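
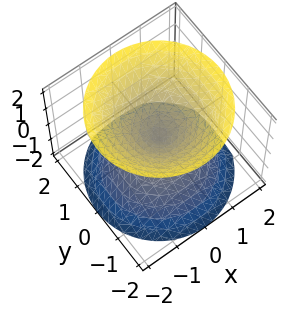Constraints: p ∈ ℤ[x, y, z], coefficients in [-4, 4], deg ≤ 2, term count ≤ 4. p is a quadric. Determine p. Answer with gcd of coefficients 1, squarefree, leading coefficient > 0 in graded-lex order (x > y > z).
x^2 + y^2 - z^2

First, I count 2 distinct pieces.
Next, degree: a double cone through the origin; a quadric, so deg p = 2.
Then, symmetries: it's symmetric under z → −z, forcing even powers of z; the z-axis is an axis of rotation, so x and y enter only as x² + y².
Then, from the visible intercepts: one x-axis crossing is at x = 0; it meets the y-axis at y = 0 (among the integer gridlines).
Finally, fitting integer coefficients to these (and the overall shape) gives p.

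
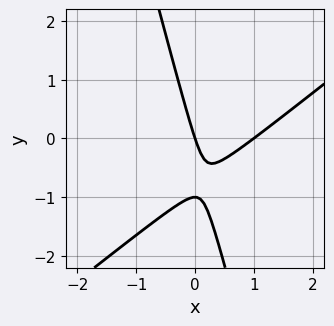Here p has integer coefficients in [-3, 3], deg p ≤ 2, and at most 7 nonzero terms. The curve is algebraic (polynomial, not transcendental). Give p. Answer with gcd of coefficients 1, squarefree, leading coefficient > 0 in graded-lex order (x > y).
3*x^2 - 3*x*y - y^2 - 3*x - y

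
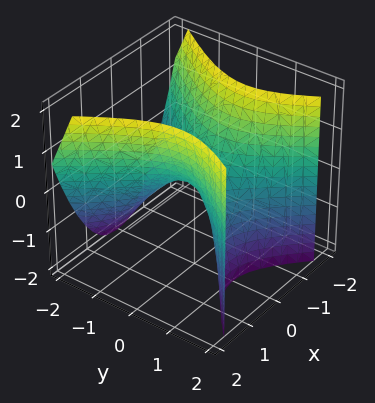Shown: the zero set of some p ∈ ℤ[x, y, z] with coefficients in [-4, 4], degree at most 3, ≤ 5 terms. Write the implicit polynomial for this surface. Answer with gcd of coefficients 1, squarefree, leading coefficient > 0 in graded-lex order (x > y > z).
3*x^2 - 2*y^2 + y*z - 2*z

(a) The degree is 2 — a generic line meets the surface in up to 2 points.
(b) From the visible intercepts: one x-axis crossing is at x = 0; it meets the z-axis at z = 0 (among the integer gridlines); it meets the y-axis at y = 0 (among the integer gridlines).
(c) These observations pin down the coefficients.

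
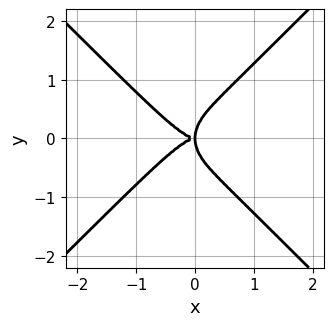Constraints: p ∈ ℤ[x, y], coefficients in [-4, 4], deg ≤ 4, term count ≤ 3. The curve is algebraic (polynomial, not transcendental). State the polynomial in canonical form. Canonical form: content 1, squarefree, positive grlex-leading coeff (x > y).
Degree: a generic line meets the curve in up to 4 points, so deg p = 4.
Symmetries: it's symmetric under y → −y, forcing even powers of y.
Against the integer gridlines: it meets the x-axis at x = 0 (among the integer gridlines); it crosses the y-axis at the gridline y = 0.
Fitting integer coefficients to these (and the overall shape) gives p.

x^4 - y^4 + x*y^2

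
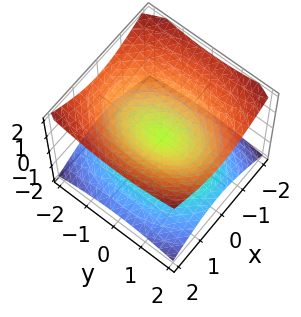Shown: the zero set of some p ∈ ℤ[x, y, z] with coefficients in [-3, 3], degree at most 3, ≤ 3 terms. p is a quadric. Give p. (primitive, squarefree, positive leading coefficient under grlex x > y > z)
2*x^2 + y^2 - 3*z^2

deg p = 2. A double cone through the origin; a quadric.
Symmetries: mirror symmetry y ↦ −y ⇒ only even powers of y; it's symmetric under z → −z, forcing even powers of z; mirror symmetry x ↦ −x ⇒ only even powers of x.
From the axis intercepts and sections: it meets the y-axis at y = 0 (among the integer gridlines); one x-axis crossing is at x = 0.
Matching integer coefficients to the picture gives p.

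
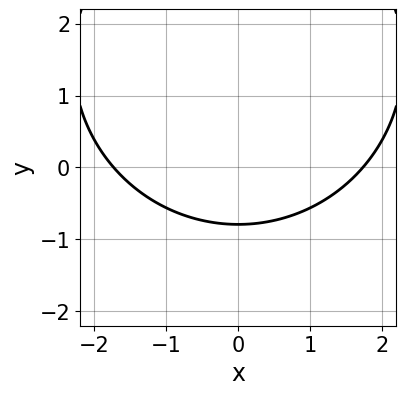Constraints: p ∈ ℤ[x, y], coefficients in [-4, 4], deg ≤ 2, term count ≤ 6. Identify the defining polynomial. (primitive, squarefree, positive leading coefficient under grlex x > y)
x^2 + y^2 - 3*y - 3

(a) The degree is 2 — a generic line meets the curve in up to 2 points.
(b) Symmetries: mirror symmetry x ↦ −x ⇒ only even powers of x.
(c) Solving for integer coefficients yields p as stated.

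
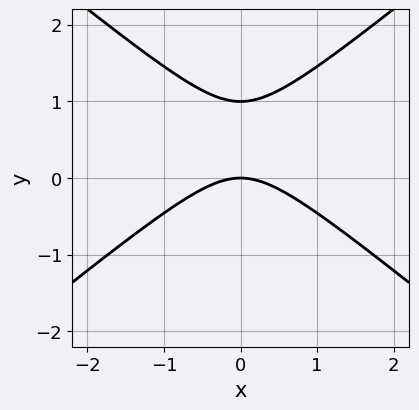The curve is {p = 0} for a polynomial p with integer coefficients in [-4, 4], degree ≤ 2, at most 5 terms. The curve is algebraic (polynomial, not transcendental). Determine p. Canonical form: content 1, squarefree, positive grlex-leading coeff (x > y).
2*x^2 - 3*y^2 + 3*y

1. deg p = 2. The shape is more complex than any degree-1 curve.
2. Symmetries: the x ↦ −x reflection is a symmetry, so x appears only in even powers.
3. From the visible intercepts: one x-axis crossing is at x = 0; the y-axis gridline crossings are at y ∈ {0, 1}.
4. Fitting integer coefficients to these (and the overall shape) gives p.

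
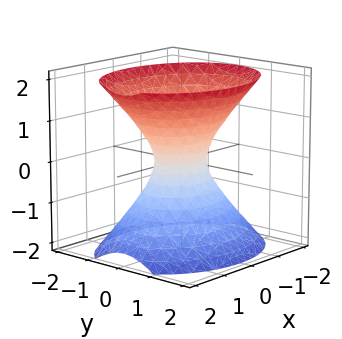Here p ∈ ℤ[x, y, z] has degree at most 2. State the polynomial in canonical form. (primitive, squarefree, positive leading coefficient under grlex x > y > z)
1. The degree is 2 — an hourglass — one-sheet hyperboloid; a quadric.
2. Symmetries: the z ↦ −z reflection is a symmetry, so z appears only in even powers; it's symmetric under x → −x, forcing even powers of x; it's symmetric under y → −y, forcing even powers of y.
3. Reading off the gridlines: the surface avoids every integer z-axis point in the box.
4. Together with the visible shape, these determine p as stated.

2*x^2 + 3*y^2 - 2*z^2 - 1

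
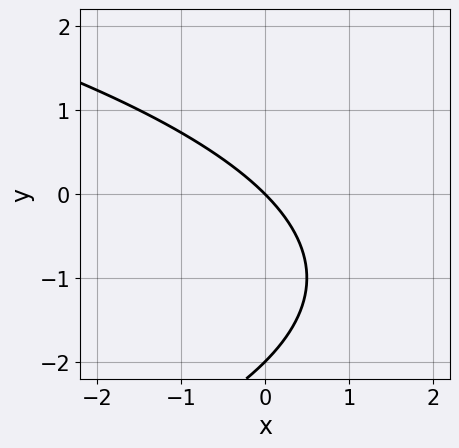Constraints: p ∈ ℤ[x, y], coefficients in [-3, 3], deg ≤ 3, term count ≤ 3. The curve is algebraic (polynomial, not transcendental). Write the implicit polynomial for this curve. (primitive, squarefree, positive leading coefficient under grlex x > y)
deg p = 2. The shape is more complex than any degree-1 curve.
Against the integer gridlines: among the integer gridlines, it crosses the y-axis at y ∈ {-2, 0}; one x-axis crossing is at x = 0.
Together with the visible shape, these determine p as stated.

y^2 + 2*x + 2*y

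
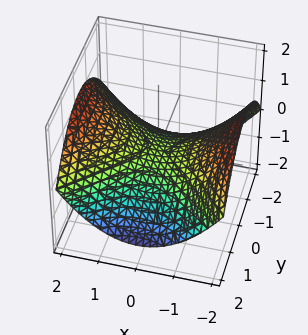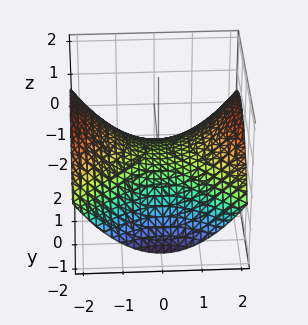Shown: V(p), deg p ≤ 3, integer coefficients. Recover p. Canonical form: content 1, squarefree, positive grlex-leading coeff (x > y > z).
First, deg p = 2.
Next, symmetries: the x ↦ −x reflection is a symmetry, so x appears only in even powers; the y ↦ −y reflection is a symmetry, so y appears only in even powers.
Next, from the axis intercepts and sections: it crosses the y-axis at the gridline y = 0; it meets the x-axis at x = 0 (among the integer gridlines); it meets the z-axis at z = 0 (among the integer gridlines).
Finally, these observations pin down the coefficients.

x^2 - y^2 - 3*z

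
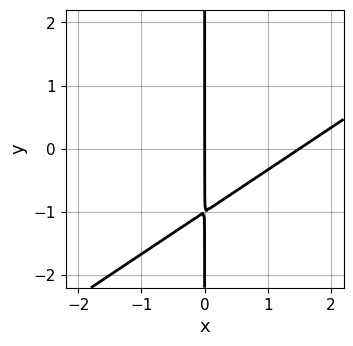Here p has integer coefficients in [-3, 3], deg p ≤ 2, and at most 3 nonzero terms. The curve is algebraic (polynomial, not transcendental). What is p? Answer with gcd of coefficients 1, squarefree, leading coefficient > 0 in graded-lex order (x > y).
2*x^2 - 3*x*y - 3*x

First, the degree is 2 — no degree-1 curve has this shape.
Then, observable constraints: it meets the x-axis at x = 0 (among the integer gridlines); the visible y-axis segment lies entirely on the curve.
Finally, matching integer coefficients to the picture gives p.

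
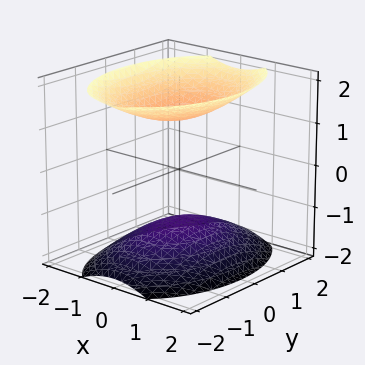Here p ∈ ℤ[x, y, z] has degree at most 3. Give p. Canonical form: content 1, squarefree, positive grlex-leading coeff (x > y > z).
1. The picture has 2 separate pieces. They look like related sheets of one shape, so recover p as a whole.
2. Degree: two separate bowl-shaped sheets opening away from each other; a quadric, so deg p = 2.
3. Symmetries: mirror symmetry y ↦ −y ⇒ only even powers of y; the x ↦ −x reflection is a symmetry, so x appears only in even powers; the z ↦ −z reflection is a symmetry, so z appears only in even powers.
4. Observable constraints: the surface avoids every integer x-axis point in the box; the surface avoids every integer y-axis point in the box.
5. Assembling these constraints gives the stated polynomial.

2*x^2 + y^2 - 2*z^2 + 3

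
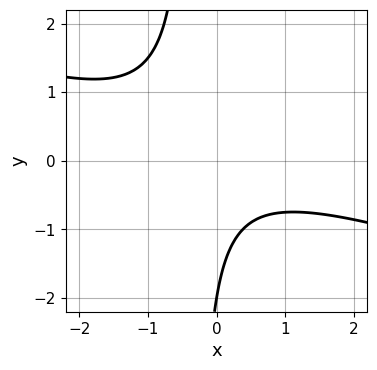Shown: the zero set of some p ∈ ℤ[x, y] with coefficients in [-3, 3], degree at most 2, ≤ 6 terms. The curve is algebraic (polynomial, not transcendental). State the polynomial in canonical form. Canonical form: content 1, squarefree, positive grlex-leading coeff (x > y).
1. Degree: the shape is more complex than any degree-1 curve, so deg p = 2.
2. Reading off the gridlines: it crosses the y-axis at the gridline y = -2; no x-intercept at any integer in the box.
3. Fitting integer coefficients to these (and the overall shape) gives p.

x^2 + 3*x*y + y + 2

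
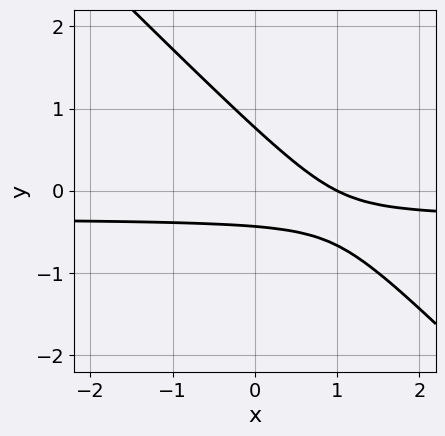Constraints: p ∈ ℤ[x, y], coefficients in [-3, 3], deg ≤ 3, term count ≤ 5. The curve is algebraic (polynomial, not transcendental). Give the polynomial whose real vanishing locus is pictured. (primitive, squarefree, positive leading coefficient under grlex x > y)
3*x*y + 3*y^2 + x - y - 1

1. deg p = 2.
2. Checking where it meets the axes: it crosses the x-axis at the gridline x = 1.
3. These observations pin down the coefficients.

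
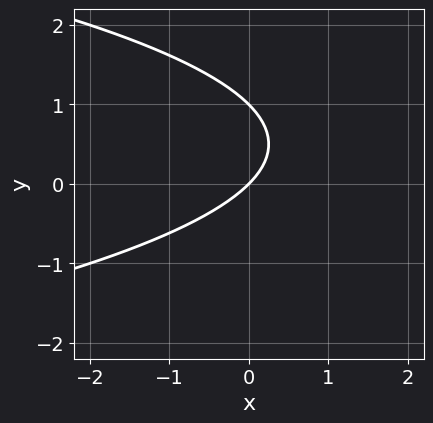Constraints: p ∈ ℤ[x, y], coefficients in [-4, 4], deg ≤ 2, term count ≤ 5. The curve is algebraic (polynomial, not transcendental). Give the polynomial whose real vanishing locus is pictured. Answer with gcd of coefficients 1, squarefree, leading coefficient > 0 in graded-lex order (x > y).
y^2 + x - y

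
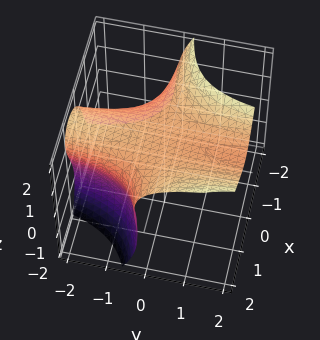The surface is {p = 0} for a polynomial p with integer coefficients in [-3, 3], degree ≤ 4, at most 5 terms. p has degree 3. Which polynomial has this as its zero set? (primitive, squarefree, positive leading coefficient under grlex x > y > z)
deg p = 3.
Reading off the gridlines: no x-intercept at any integer in the box; the surface avoids every integer y-axis point in the box.
The integer polynomial consistent with all of this is the stated p.

3*x^2*y - 2*x*y*z - z^3 + 3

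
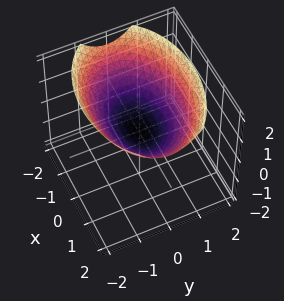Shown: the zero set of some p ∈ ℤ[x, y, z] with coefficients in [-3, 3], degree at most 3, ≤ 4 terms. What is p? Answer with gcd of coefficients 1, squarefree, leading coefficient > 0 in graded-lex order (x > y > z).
1. Degree: a single bowl opening along one axis; a quadric, so deg p = 2.
2. Symmetries: mirror symmetry x ↦ −x ⇒ only even powers of x; mirror symmetry y ↦ −y ⇒ only even powers of y.
3. Against the integer gridlines: one y-axis crossing is at y = 0; one z-axis crossing is at z = 0; it meets the x-axis at x = 0 (among the integer gridlines).
4. Matching integer coefficients to the picture gives p.

x^2 + 2*y^2 - 3*z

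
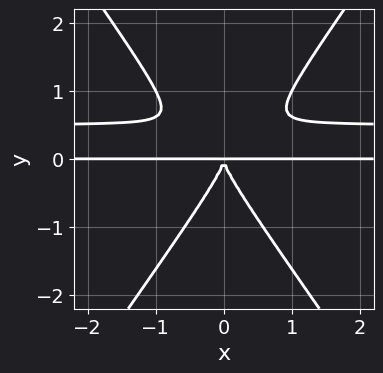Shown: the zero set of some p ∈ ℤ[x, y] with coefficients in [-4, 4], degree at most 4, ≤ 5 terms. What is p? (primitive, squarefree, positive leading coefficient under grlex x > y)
(a) The degree is 4 — a generic line meets the curve in up to 4 points.
(b) Symmetries: the x ↦ −x reflection is a symmetry, so x appears only in even powers.
(c) Against the integer gridlines: the visible x-axis segment lies entirely on the curve.
(d) The integer polynomial consistent with all of this is the stated p.

2*x^2*y^2 - y^4 - x^2*y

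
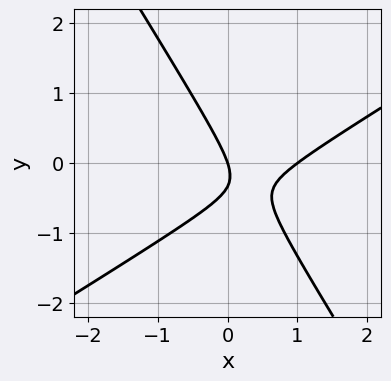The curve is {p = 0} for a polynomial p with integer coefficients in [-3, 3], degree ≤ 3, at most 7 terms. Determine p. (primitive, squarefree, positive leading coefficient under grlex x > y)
(a) Degree: a generic line meets the curve in up to 2 points, so deg p = 2.
(b) Reading off the gridlines: it meets the y-axis at y = 0 (among the integer gridlines); the x-axis gridline crossings are at x ∈ {0, 1}.
(c) Matching integer coefficients to the picture gives p.

3*x^2 - 3*x*y - 3*y^2 - 3*x - y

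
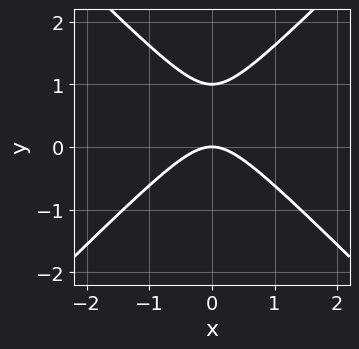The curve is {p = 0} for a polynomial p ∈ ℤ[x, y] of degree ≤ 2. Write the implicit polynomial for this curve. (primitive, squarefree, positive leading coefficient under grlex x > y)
Degree: a generic line meets the curve in up to 2 points, so deg p = 2.
Symmetries: it's symmetric under x → −x, forcing even powers of x.
Reading off the gridlines: the y-axis gridline crossings are at y ∈ {0, 1}; it meets the x-axis at x = 0 (among the integer gridlines).
Together with the visible shape, these determine p as stated.

x^2 - y^2 + y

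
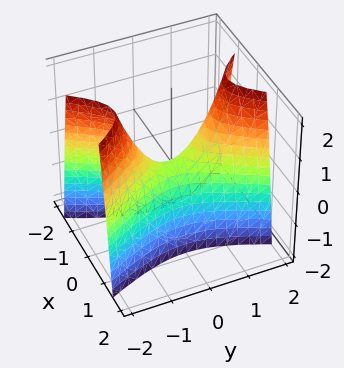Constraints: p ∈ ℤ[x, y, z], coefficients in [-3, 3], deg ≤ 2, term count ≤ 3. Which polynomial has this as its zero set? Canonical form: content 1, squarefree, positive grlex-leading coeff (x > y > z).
Degree: a hyperbolic paraboloid; a quadric, so deg p = 2.
Symmetries: it's symmetric under y → −y, forcing even powers of y; it's symmetric under x → −x, forcing even powers of x.
Checking where it meets the axes: it crosses the y-axis at the gridline y = 0; it meets the x-axis at x = 0 (among the integer gridlines).
Solving for integer coefficients yields p as stated.

3*x^2 - y^2 + z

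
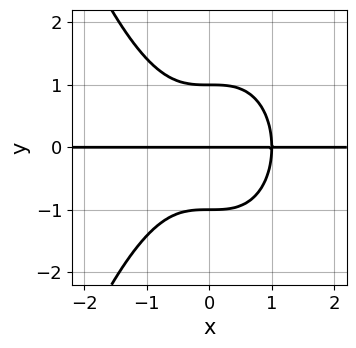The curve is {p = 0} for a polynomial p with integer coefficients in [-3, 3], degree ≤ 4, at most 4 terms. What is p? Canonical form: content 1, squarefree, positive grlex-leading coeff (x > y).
x^3*y + y^3 - y

First, deg p = 4. No degree-3 curve has this shape.
Next, against the integer gridlines: the visible x-axis segment lies entirely on the curve; among the integer gridlines, it crosses the y-axis at y ∈ {-1, 0, 1}.
Finally, assembling these constraints gives the stated polynomial.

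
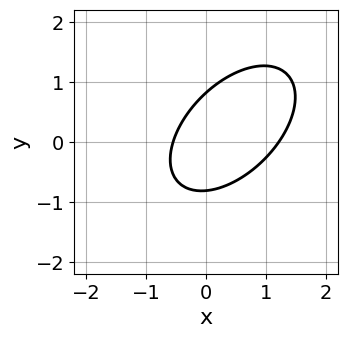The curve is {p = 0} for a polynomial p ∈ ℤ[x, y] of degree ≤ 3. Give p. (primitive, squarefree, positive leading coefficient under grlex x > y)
3*x^2 - 3*x*y + 3*y^2 - 2*x - 2

1. deg p = 2. The shape is more complex than any degree-1 curve.
2. Putting this together gives p.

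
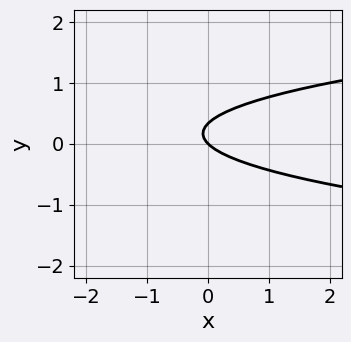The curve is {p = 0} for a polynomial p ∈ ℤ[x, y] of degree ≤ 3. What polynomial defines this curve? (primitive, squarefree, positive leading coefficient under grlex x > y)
3*y^2 - x - y

(a) deg p = 2. No degree-1 curve has this shape.
(b) Checking where it meets the axes: it crosses the x-axis at the gridline x = 0; it meets the y-axis at y = 0 (among the integer gridlines).
(c) Solving for integer coefficients yields p as stated.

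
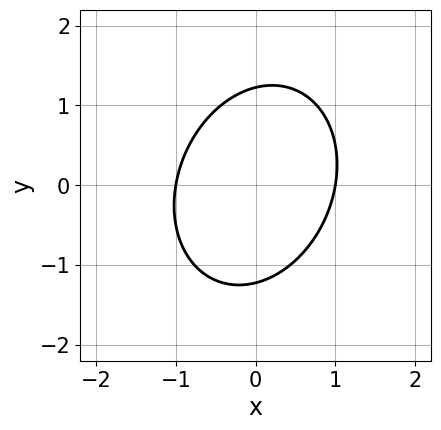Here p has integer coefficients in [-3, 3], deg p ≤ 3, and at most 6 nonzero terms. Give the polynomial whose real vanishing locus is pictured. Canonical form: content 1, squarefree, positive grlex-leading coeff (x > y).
First, the degree is 2 — no degree-1 curve has this shape.
Then, from the axis intercepts and sections: the x-axis gridline crossings are at x ∈ {-1, 1}.
Finally, these observations pin down the coefficients.

3*x^2 - x*y + 2*y^2 - 3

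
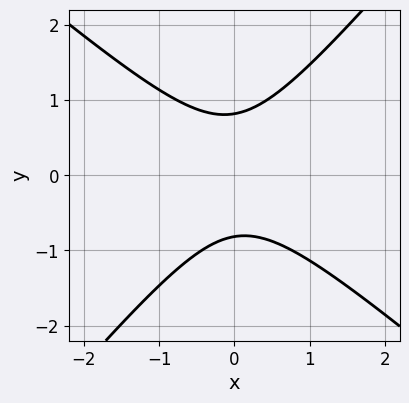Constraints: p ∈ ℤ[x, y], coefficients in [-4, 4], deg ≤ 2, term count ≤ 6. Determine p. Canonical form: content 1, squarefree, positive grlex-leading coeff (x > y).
First, deg p = 2.
Next, reading off the gridlines: no x-intercept at any integer in the box.
Finally, solving for integer coefficients yields p as stated.

3*x^2 + x*y - 3*y^2 + 2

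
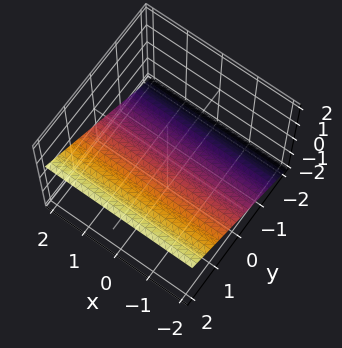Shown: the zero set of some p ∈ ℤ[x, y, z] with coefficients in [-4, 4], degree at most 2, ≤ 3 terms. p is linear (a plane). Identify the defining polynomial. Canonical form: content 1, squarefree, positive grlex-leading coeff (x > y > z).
1. Degree: every cross-section is a straight line — this is a plane, so deg p = 1.
2. From the visible intercepts: it misses every integer gridline on the x-axis; it meets the y-axis at y = 1 (among the integer gridlines).
3. Solving for integer coefficients yields p as stated.

2*y - 3*z - 2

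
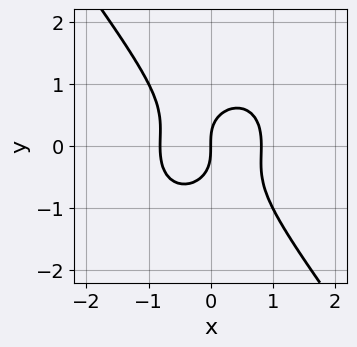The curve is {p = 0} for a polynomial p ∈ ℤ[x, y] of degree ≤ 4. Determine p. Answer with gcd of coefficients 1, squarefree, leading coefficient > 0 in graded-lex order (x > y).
1. Degree: a generic line meets the curve in up to 3 points, so deg p = 3.
2. Observable constraints: it crosses the y-axis at the gridline y = 0; it meets the x-axis at x = 0 (among the integer gridlines).
3. Solving for integer coefficients yields p as stated.

3*x^3 + x*y^2 + 2*y^3 - 2*x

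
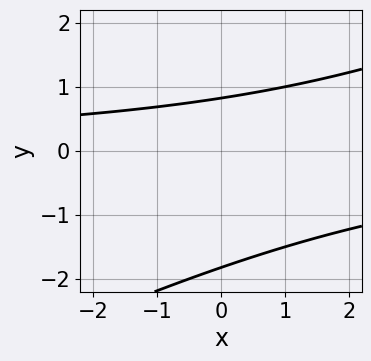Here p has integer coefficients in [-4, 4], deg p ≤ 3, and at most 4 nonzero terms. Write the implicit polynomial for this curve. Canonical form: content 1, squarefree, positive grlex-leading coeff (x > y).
1. The degree is 2 — a generic line meets the curve in up to 2 points.
2. Reading off the gridlines: the curve avoids every integer x-axis point in the box.
3. These observations pin down the coefficients.

x*y - 2*y^2 - 2*y + 3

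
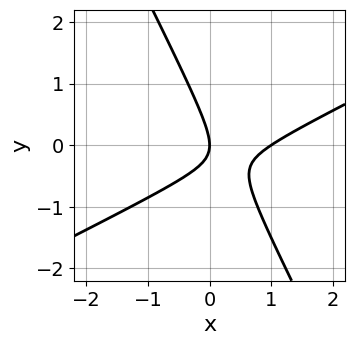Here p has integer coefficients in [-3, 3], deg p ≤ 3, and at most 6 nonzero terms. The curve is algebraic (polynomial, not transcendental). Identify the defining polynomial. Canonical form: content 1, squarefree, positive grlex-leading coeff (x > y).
1. Degree: a generic line meets the curve in up to 2 points, so deg p = 2.
2. Observable constraints: one y-axis crossing is at y = 0; the x-axis gridline crossings are at x ∈ {0, 1}.
3. Assembling these constraints gives the stated polynomial.

2*x^2 - 3*x*y - 2*y^2 - 2*x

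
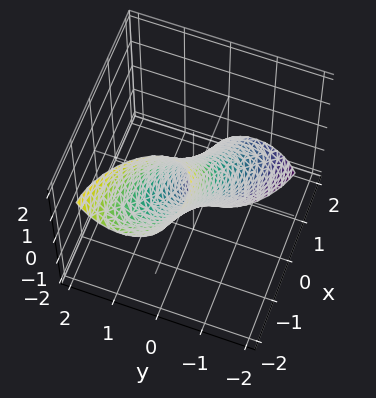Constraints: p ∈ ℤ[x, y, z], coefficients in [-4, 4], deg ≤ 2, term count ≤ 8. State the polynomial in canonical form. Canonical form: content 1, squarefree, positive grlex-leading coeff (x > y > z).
1. deg p = 2.
2. From the axis intercepts and sections: the z-axis gridline crossings are at z ∈ {-1, 1}.
3. Fitting integer coefficients to these (and the overall shape) gives p.

2*x^2 + 2*x*y + 3*x*z + 3*y^2 + z^2 - 1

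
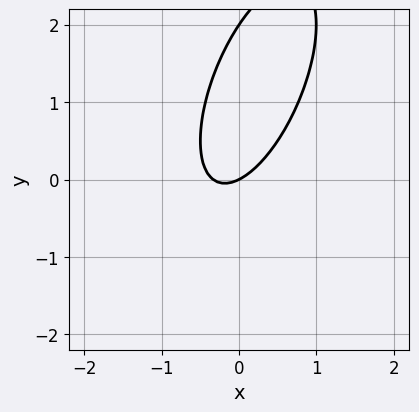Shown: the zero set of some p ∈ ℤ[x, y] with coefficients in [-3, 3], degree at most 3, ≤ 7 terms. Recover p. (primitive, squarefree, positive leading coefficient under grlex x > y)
1. The degree is 2 — a generic line meets the curve in up to 2 points.
2. From the axis intercepts and sections: among the integer gridlines, it crosses the y-axis at y ∈ {0, 2}; one x-axis crossing is at x = 0.
3. Assembling these constraints gives the stated polynomial.

3*x^2 - 2*x*y + y^2 + x - 2*y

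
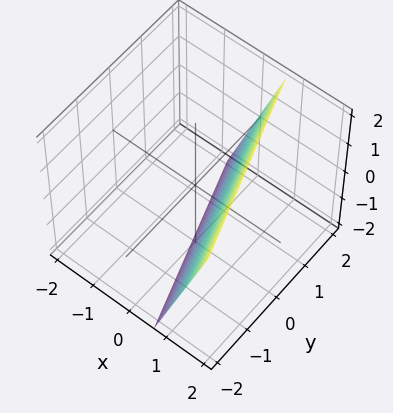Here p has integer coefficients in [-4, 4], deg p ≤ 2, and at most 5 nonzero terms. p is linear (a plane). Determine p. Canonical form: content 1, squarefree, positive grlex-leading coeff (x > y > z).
The degree is 1 — every cross-section is a straight line — this is a plane.
Against the integer gridlines: it meets the y-axis at y = 2 (among the integer gridlines); it meets the z-axis at z = -2 (among the integer gridlines).
Fitting integer coefficients to these (and the overall shape) gives p.

3*x + y - z - 2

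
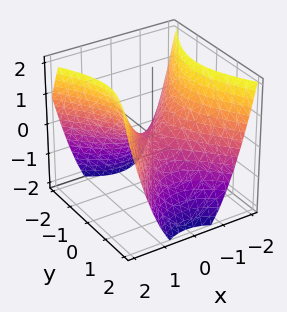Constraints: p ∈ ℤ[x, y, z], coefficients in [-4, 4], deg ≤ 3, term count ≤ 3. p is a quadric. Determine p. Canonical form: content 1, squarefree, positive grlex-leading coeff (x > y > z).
1. Degree: a saddle surface; a quadric, so deg p = 2.
2. Symmetries: the y ↦ −y reflection is a symmetry, so y appears only in even powers; mirror symmetry x ↦ −x ⇒ only even powers of x.
3. From the axis intercepts and sections: it crosses the y-axis at the gridline y = 0; it meets the x-axis at x = 0 (among the integer gridlines).
4. Matching integer coefficients to the picture gives p.

3*x^2 - 2*y^2 - 3*z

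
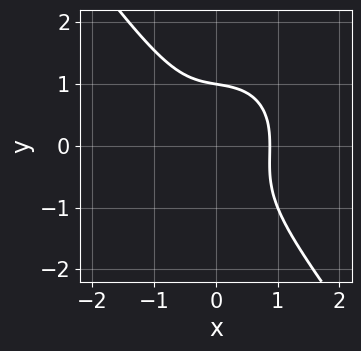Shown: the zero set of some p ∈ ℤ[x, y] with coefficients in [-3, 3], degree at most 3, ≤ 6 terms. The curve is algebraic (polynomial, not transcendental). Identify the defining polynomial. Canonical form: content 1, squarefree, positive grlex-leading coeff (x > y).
3*x^3 + x*y^2 + 2*y^3 - 2

(a) The degree is 3 — no degree-2 curve has this shape.
(b) Reading off the gridlines: it crosses the y-axis at the gridline y = 1.
(c) The integer polynomial consistent with all of this is the stated p.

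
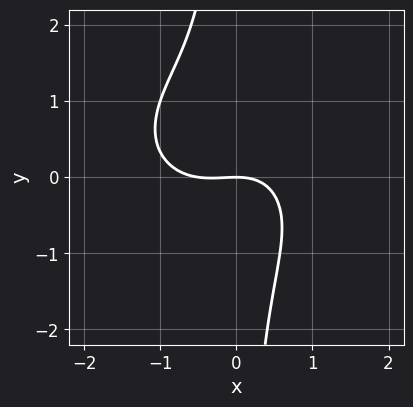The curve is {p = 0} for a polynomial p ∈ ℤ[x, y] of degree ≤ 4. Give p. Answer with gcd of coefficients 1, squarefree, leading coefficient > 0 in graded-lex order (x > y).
(a) The degree is 3 — the shape is more complex than any degree-2 curve.
(b) From the axis intercepts and sections: it meets the y-axis at y = 0 (among the integer gridlines); one x-axis crossing is at x = 0.
(c) These observations pin down the coefficients.

2*x^3 + 3*x*y^2 + x^2 - x*y + 3*y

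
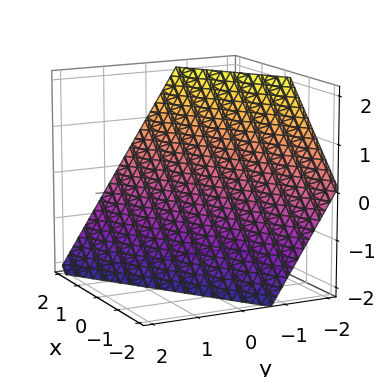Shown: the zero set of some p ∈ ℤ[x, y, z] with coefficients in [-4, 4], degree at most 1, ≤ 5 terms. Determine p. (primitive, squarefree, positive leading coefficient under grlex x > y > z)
2*x - 3*y - 2*z - 2

(a) deg p = 1. Every cross-section is a straight line — this is a plane.
(b) From the visible intercepts: it crosses the z-axis at the gridline z = -1; one x-axis crossing is at x = 1.
(c) Assembling these constraints gives the stated polynomial.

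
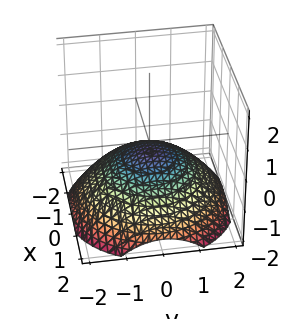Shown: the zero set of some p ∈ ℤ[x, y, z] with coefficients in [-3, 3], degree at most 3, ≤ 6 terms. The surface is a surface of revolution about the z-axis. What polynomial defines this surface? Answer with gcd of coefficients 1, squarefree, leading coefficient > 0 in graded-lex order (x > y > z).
First, degree: the shape is more complex than any degree-1 surface, so deg p = 2.
Next, by symmetry, the surface is invariant under rotation about z: p = q(x² + y², z).
Then, checking where it meets the axes: the surface avoids every integer y-axis point in the box; a circular section at z = -1 has radius between 1 and 2.
Finally, solving for integer coefficients yields p as stated.

x^2 + y^2 + 3*z + 1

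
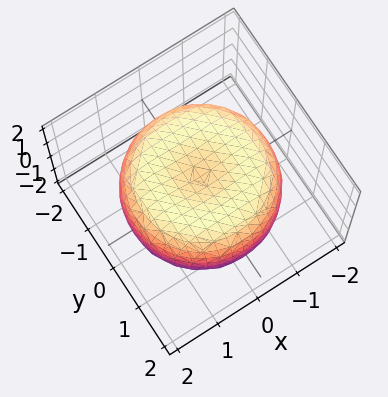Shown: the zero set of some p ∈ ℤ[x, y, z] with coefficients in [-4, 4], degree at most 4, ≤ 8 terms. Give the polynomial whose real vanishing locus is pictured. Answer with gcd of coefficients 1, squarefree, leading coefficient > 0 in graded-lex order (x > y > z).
x^4 + 2*x^2*y^2 + y^4 - 2*x^2 - 2*y^2 + 2*z^2 - 2

(a) Degree: the shape is more complex than any degree-3 surface, so deg p = 4.
(b) Symmetry: the surface is invariant under rotation about z: p = q(x² + y², z).
(c) Checking where it meets the axes: the z-axis gridline crossings are at z ∈ {-1, 1}; a circular section at z = 0 has radius between 1 and 2.
(d) Fitting integer coefficients to these (and the overall shape) gives p.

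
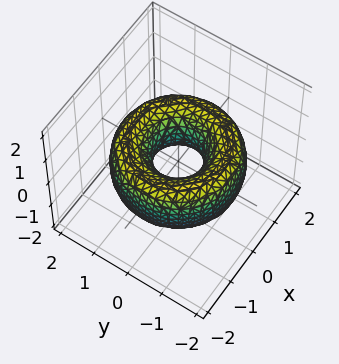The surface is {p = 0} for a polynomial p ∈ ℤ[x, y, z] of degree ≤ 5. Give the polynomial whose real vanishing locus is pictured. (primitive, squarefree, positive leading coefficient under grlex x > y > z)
x^4 + 2*x^2*y^2 + y^4 - 3*x^2 - 3*y^2 + 2*z^2 + 1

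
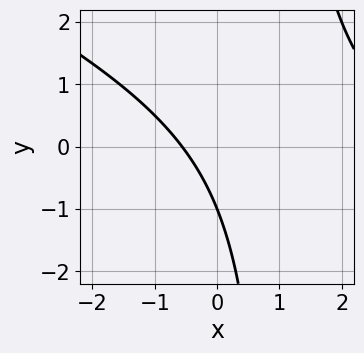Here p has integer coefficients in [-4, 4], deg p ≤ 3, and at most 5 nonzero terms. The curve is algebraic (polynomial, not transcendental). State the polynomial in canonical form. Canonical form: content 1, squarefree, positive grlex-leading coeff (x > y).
x^2 + 2*x*y - 3*x - 2*y - 2

(a) deg p = 2. No degree-1 curve has this shape.
(b) Observable constraints: it meets the y-axis at y = -1 (among the integer gridlines).
(c) The integer polynomial consistent with all of this is the stated p.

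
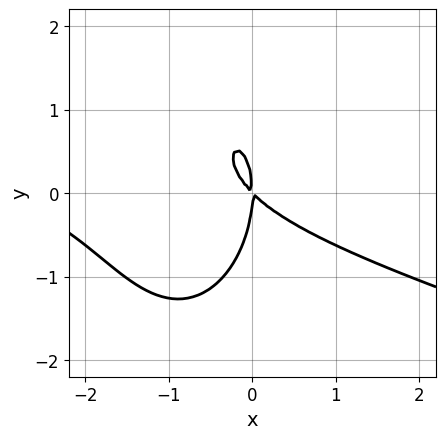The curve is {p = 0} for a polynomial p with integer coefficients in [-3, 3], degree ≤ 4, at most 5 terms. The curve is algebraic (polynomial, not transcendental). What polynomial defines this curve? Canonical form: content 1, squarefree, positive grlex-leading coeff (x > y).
First, degree: the shape is more complex than any degree-2 curve, so deg p = 3.
Next, observable constraints: one x-axis crossing is at x = 0; it crosses the y-axis at the gridline y = 0.
Finally, these observations pin down the coefficients.

x^3 + 3*x^2*y + y^3 + 3*x^2 + 3*x*y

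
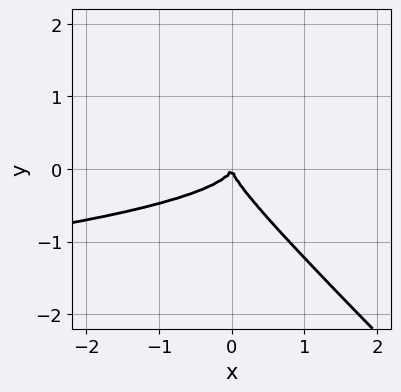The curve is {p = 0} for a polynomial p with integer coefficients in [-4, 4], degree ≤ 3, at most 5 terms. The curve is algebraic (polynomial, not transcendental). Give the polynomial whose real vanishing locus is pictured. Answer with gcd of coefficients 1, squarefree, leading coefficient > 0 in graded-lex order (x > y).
deg p = 3. A generic line meets the curve in up to 3 points.
Observable constraints: it meets the x-axis at x = 0 (among the integer gridlines); one y-axis crossing is at y = 0.
Putting this together gives p.

3*x*y^2 + 3*y^3 + x^2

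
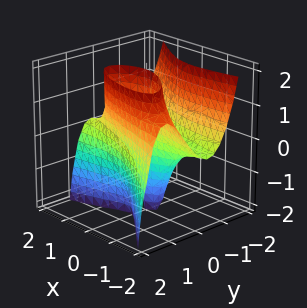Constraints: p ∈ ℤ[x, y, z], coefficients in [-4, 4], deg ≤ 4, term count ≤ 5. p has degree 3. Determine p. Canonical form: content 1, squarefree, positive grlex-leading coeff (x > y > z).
x^2*z + 2*x*y^2 + 3*y^3 - y*z - 3*y

First, deg p = 3. A generic line meets the surface in up to 3 points.
Next, reading off the gridlines: every point of the x-axis in the box is on the surface; the visible z-axis segment lies entirely on the surface.
Finally, solving for integer coefficients yields p as stated. Check: (0, 1, 0) on the y-axis lies on the surface, and p(0, 1, 0) = 0. ✓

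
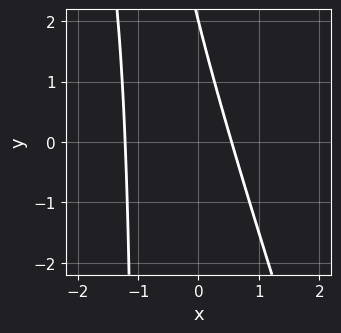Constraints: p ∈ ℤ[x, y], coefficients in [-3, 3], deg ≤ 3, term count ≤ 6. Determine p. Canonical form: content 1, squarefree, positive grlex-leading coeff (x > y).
First, deg p = 2.
Then, reading off the gridlines: one y-axis crossing is at y = 2.
Finally, the integer polynomial consistent with all of this is the stated p.

3*x^2 + x*y + 2*x + y - 2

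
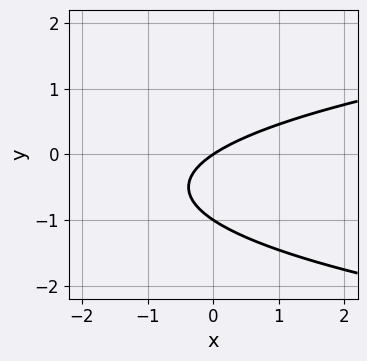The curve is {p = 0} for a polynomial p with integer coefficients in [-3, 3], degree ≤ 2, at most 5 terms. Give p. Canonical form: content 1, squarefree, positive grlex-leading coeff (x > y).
3*y^2 - 2*x + 3*y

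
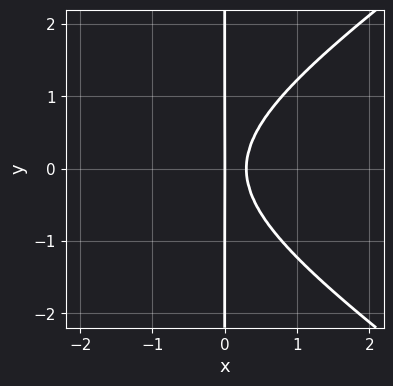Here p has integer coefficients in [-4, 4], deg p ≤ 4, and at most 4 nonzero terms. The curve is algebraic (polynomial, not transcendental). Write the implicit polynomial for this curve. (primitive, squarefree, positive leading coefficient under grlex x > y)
x^3 - 2*x*y^2 + 3*x^2 - x

1. The degree is 3 — a generic line meets the curve in up to 3 points.
2. Symmetries: it's symmetric under y → −y, forcing even powers of y.
3. Checking where it meets the axes: it crosses the x-axis at the gridline x = 0; every point of the y-axis in the box is on the curve.
4. Putting this together gives p.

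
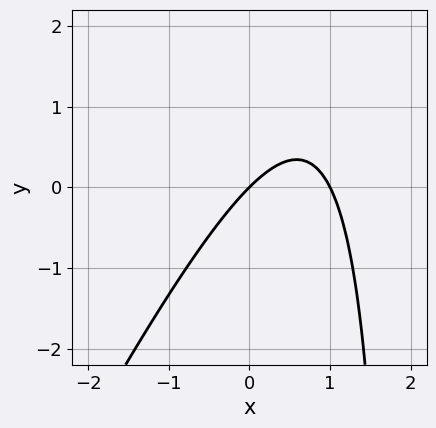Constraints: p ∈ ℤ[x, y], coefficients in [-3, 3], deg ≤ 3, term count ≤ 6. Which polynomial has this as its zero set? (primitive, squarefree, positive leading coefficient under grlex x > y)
Degree: the shape is more complex than any degree-1 curve, so deg p = 2.
From the axis intercepts and sections: the x-axis gridline crossings are at x ∈ {0, 1}; it crosses the y-axis at the gridline y = 0.
Assembling these constraints gives the stated polynomial.

2*x^2 - x*y - 2*x + 2*y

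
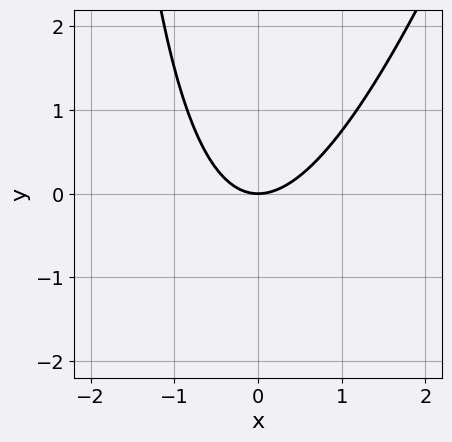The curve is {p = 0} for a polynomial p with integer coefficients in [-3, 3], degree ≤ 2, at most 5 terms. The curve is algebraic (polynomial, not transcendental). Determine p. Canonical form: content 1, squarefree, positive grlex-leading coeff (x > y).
1. Degree: the shape is more complex than any degree-1 curve, so deg p = 2.
2. From the axis intercepts and sections: one y-axis crossing is at y = 0; it crosses the x-axis at the gridline x = 0.
3. Solving for integer coefficients yields p as stated.

3*x^2 - x*y - 3*y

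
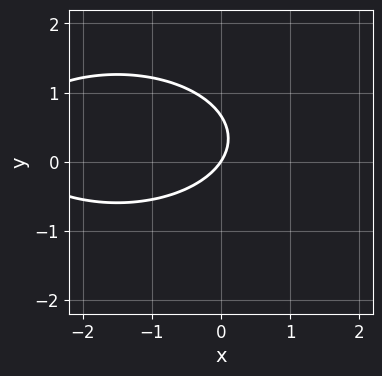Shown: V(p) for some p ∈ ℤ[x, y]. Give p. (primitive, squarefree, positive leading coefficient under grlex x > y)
x^2 + 3*y^2 + 3*x - 2*y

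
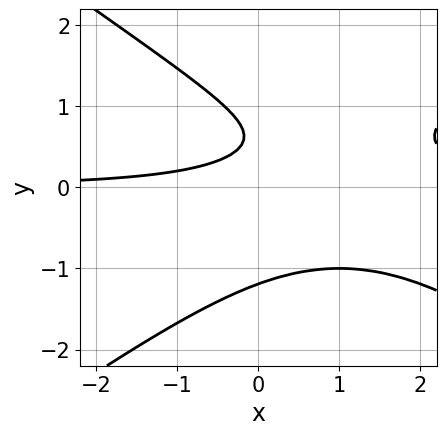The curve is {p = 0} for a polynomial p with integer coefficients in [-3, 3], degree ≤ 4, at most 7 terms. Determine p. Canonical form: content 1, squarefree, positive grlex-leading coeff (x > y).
x^2*y - 2*y^3 - 2*x*y + 2*y - 1

First, the degree is 3 — a generic line meets the curve in up to 3 points.
Then, checking where it meets the axes: no x-intercept at any integer in the box.
Finally, together with the visible shape, these determine p as stated.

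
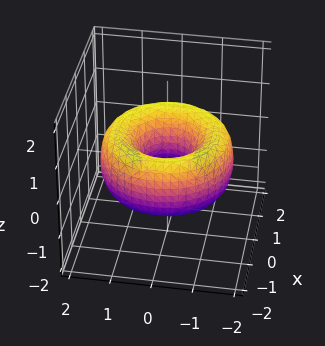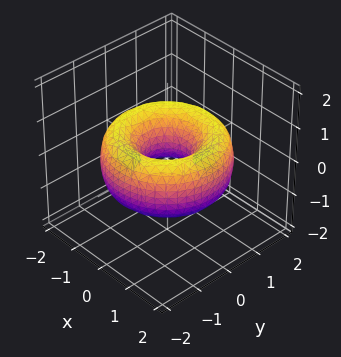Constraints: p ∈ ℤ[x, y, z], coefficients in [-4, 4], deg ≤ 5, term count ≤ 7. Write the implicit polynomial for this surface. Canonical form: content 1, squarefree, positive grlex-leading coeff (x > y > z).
First, degree: a generic line meets the surface in up to 4 points, so deg p = 4.
Next, symmetries: the surface is invariant under rotation about z: p = q(x² + y², z).
Then, from the visible intercepts: no z-intercept at any integer in the box; a circular section at z = 0 has radius between 0 and 1.
Finally, solving for integer coefficients yields p as stated.

x^4 + 2*x^2*y^2 + y^4 - 3*x^2 - 3*y^2 + 2*z^2 + 1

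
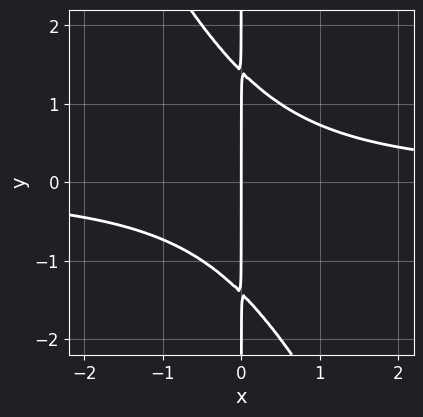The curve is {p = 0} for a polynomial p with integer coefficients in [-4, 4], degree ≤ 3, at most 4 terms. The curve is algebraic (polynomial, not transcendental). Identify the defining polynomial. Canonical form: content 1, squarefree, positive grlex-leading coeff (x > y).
First, degree: the shape is more complex than any degree-2 curve, so deg p = 3.
Then, from the visible intercepts: it meets the x-axis at x = 0 (among the integer gridlines); the visible y-axis segment lies entirely on the curve.
Finally, putting this together gives p.

2*x^2*y + x*y^2 - 2*x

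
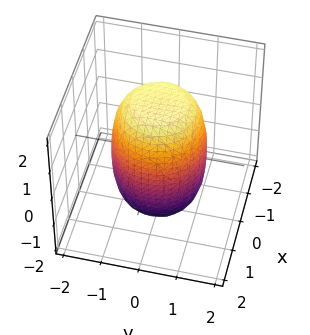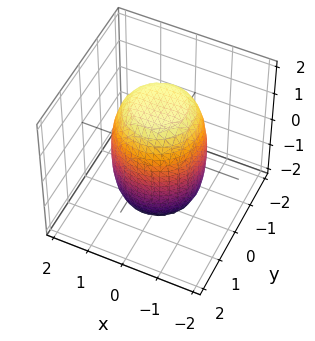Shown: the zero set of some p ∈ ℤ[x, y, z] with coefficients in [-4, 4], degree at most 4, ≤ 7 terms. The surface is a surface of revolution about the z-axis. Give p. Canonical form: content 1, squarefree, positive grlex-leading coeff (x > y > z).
2*x^4 + 4*x^2*y^2 + 2*y^4 - x^2 - y^2 + z^2 - 3

(a) The degree is 4 — no degree-3 surface has this shape.
(b) Symmetry: the z-axis is an axis of rotation, so x and y enter only as x² + y².
(c) Checking where it meets the axes: a circular section at z = 1 has radius between 1 and 2.
(d) Fitting integer coefficients to these (and the overall shape) gives p.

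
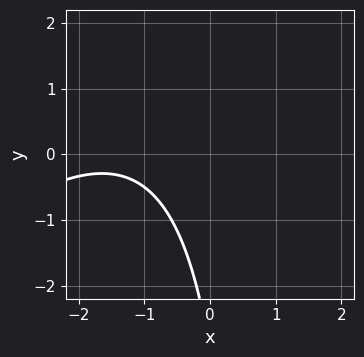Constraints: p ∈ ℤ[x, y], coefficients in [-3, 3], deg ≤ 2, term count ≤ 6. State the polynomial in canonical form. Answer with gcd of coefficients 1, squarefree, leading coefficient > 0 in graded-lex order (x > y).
1. Degree: the shape is more complex than any degree-1 curve, so deg p = 2.
2. Against the integer gridlines: it misses every integer gridline on the x-axis; no y-intercept at any integer in the box.
3. Matching integer coefficients to the picture gives p.

x^2 - x*y + 3*x + y + 3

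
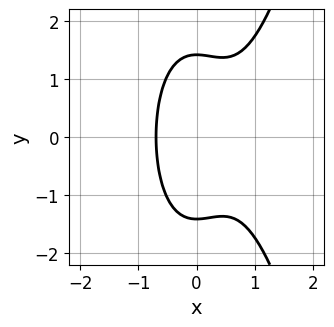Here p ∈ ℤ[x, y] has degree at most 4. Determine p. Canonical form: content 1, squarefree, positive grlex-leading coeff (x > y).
3*x^3 - 2*x^2 - y^2 + 2

Degree: a generic line meets the curve in up to 3 points, so deg p = 3.
Symmetries: the y ↦ −y reflection is a symmetry, so y appears only in even powers.
Putting this together gives p.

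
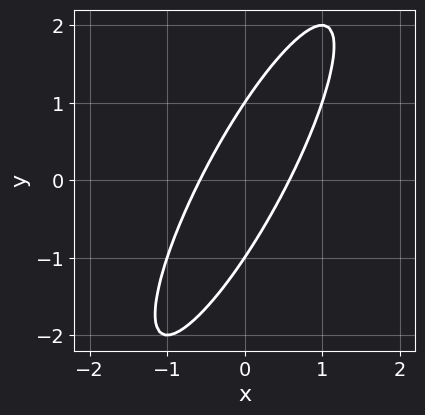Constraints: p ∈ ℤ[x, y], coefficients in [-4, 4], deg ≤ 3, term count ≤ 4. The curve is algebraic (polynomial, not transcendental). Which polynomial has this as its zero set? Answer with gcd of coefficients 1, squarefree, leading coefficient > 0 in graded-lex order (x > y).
3*x^2 - 3*x*y + y^2 - 1

deg p = 2.
From the axis intercepts and sections: among the integer gridlines, it crosses the y-axis at y ∈ {-1, 1}.
Solving for integer coefficients yields p as stated.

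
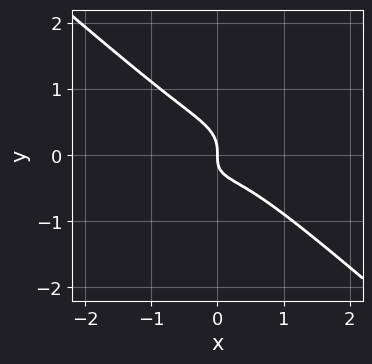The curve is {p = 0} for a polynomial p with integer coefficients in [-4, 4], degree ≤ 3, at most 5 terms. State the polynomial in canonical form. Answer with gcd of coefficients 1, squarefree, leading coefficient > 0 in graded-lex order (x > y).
2*x^3 + 3*y^3 + x*y + x

First, the degree is 3 — no degree-2 curve has this shape.
Next, checking where it meets the axes: it crosses the y-axis at the gridline y = 0; it crosses the x-axis at the gridline x = 0.
Finally, these observations pin down the coefficients.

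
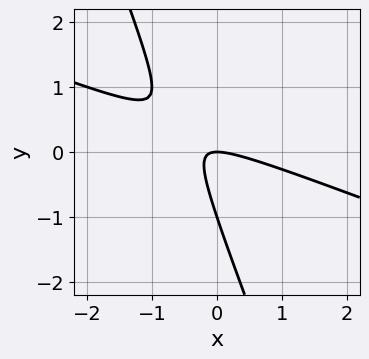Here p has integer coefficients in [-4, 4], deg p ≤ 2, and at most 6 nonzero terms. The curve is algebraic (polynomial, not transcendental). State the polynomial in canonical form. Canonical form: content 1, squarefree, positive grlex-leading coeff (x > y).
x^2 + 3*x*y + y^2 + y

1. The degree is 2 — a generic line meets the curve in up to 2 points.
2. From the axis intercepts and sections: one x-axis crossing is at x = 0; among the integer gridlines, it crosses the y-axis at y ∈ {-1, 0}.
3. Together with the visible shape, these determine p as stated.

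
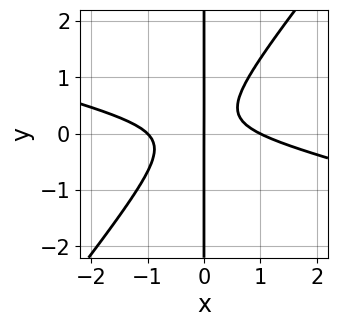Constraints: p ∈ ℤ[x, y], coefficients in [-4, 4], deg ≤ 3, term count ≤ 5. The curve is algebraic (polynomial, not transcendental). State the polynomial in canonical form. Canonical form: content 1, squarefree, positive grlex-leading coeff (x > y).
1. Degree: the shape is more complex than any degree-2 curve, so deg p = 3.
2. From the visible intercepts: every point of the y-axis in the box is on the curve; the x-axis gridline crossings are at x ∈ {-1, 0, 1}.
3. Together with the visible shape, these determine p as stated.

x^3 + 3*x^2*y - 3*x*y^2 + x*y - x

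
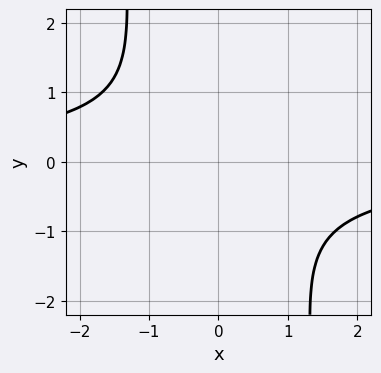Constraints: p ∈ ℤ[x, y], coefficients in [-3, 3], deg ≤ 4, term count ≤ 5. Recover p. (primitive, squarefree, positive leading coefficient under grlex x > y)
2*x^3*y + 3*x^2 + y^2

First, degree: no degree-3 curve has this shape, so deg p = 4.
Finally, the integer polynomial consistent with all of this is the stated p.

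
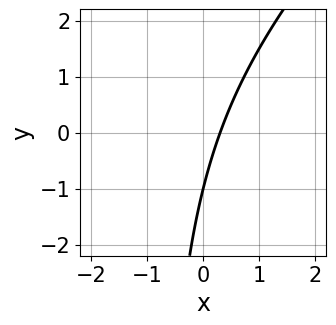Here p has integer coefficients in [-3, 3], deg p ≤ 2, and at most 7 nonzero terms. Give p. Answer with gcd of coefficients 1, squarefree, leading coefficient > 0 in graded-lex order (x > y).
x^2 - x*y + 3*x - y - 1

First, degree: a generic line meets the curve in up to 2 points, so deg p = 2.
Next, from the axis intercepts and sections: it crosses the y-axis at the gridline y = -1.
Finally, these observations pin down the coefficients.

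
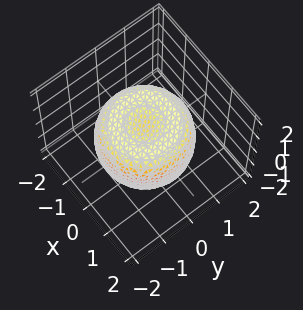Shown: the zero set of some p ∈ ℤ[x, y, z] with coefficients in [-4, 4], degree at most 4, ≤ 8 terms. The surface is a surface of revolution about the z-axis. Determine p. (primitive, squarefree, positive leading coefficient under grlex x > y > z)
First, the degree is 4 — the shape is more complex than any degree-3 surface.
Next, symmetry: every cross-section ⟂ z is a circle, so x, y appear only via x² + y².
Next, from the axis intercepts and sections: a circular section at z = 0 has radius between 1 and 2.
Finally, matching integer coefficients to the picture gives p.

2*x^4 + 4*x^2*y^2 + 2*y^4 - 3*x^2 - 3*y^2 + 3*z^2 - 2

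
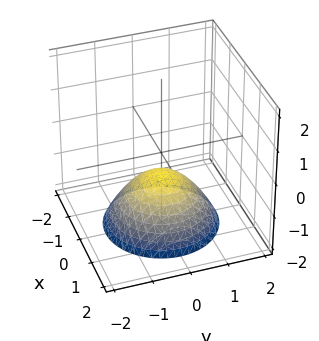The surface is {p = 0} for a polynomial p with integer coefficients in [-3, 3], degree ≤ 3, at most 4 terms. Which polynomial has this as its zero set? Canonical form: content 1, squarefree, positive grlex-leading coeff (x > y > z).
2*x^2 + 2*y^2 + 3*z + 2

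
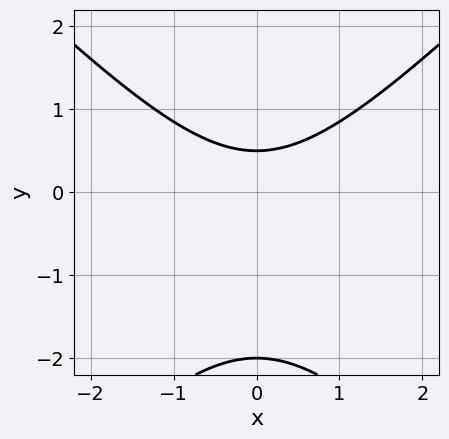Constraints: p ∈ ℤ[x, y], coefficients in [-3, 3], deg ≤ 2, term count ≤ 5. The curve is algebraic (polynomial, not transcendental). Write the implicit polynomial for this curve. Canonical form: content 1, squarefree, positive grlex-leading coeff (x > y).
2*x^2 - 2*y^2 - 3*y + 2

(a) The degree is 2 — the shape is more complex than any degree-1 curve.
(b) Symmetries: mirror symmetry x ↦ −x ⇒ only even powers of x.
(c) Against the integer gridlines: the curve avoids every integer x-axis point in the box; it crosses the y-axis at the gridline y = -2.
(d) Putting this together gives p.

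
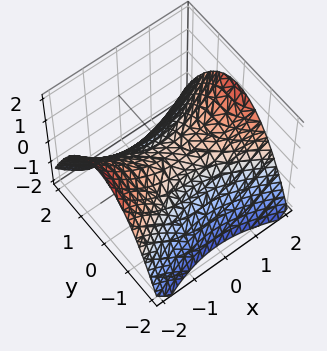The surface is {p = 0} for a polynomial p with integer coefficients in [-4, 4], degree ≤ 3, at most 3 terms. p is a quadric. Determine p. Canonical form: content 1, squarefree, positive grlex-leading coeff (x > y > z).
(a) The degree is 2 — a hyperbolic paraboloid; a quadric.
(b) Symmetries: it's symmetric under y → −y, forcing even powers of y; mirror symmetry x ↦ −x ⇒ only even powers of x.
(c) Checking where it meets the axes: it meets the x-axis at x = 0 (among the integer gridlines); it crosses the z-axis at the gridline z = 0; one y-axis crossing is at y = 0.
(d) Together with the visible shape, these determine p as stated.

x^2 - 2*y^2 - 3*z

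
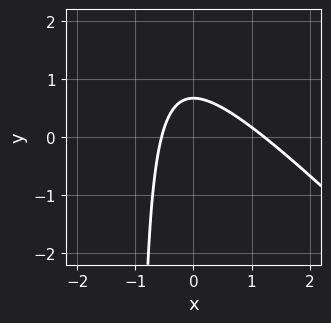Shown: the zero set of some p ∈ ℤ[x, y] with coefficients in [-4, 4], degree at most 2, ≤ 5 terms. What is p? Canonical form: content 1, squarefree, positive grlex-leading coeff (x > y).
3*x^2 + 3*x*y - 2*x + 3*y - 2

1. The degree is 2 — the shape is more complex than any degree-1 curve.
2. Putting this together gives p.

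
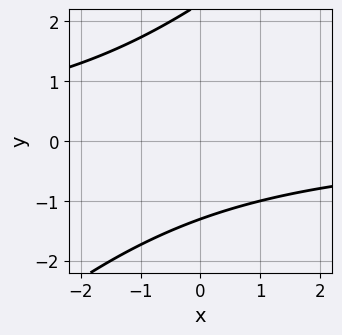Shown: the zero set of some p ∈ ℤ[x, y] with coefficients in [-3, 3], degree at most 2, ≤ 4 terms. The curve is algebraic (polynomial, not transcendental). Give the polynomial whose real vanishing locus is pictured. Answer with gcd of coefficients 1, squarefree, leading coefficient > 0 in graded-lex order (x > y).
x*y - y^2 + y + 3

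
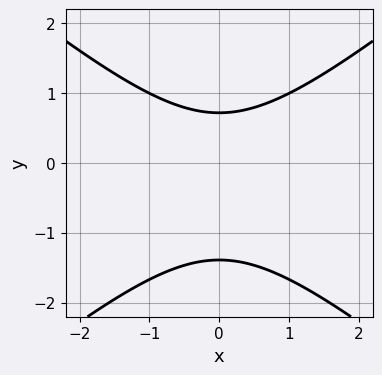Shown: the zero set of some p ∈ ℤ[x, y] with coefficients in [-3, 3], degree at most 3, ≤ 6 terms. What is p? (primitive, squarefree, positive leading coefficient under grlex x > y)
2*x^2 - 3*y^2 - 2*y + 3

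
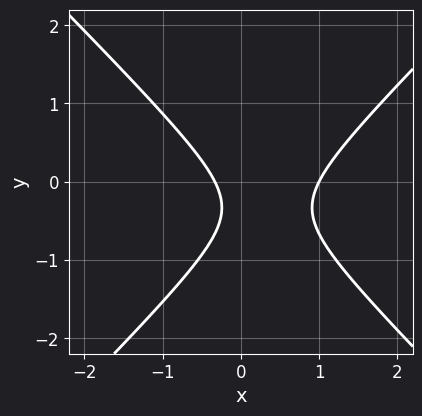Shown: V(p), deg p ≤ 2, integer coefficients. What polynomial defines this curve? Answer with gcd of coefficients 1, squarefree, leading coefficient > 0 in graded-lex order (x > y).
3*x^2 - 3*y^2 - 2*x - 2*y - 1

1. deg p = 2.
2. From the axis intercepts and sections: it meets the x-axis at x = 1 (among the integer gridlines); the curve avoids every integer y-axis point in the box.
3. Assembling these constraints gives the stated polynomial.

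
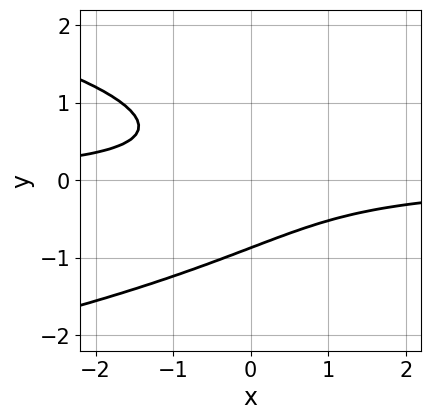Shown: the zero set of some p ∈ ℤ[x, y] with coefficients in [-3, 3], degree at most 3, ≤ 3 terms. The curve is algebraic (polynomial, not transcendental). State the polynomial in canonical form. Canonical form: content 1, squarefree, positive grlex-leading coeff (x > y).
3*y^3 + 3*x*y + 2

First, degree: the shape is more complex than any degree-2 curve, so deg p = 3.
Then, checking where it meets the axes: the curve avoids every integer x-axis point in the box.
Finally, solving for integer coefficients yields p as stated.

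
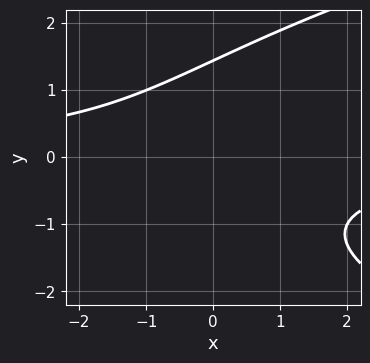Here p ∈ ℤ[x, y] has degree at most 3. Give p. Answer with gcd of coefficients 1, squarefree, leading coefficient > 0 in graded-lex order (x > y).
y^3 - 2*x*y - 3

1. The degree is 3 — no degree-2 curve has this shape.
2. From the axis intercepts and sections: it misses every integer gridline on the x-axis.
3. These observations pin down the coefficients.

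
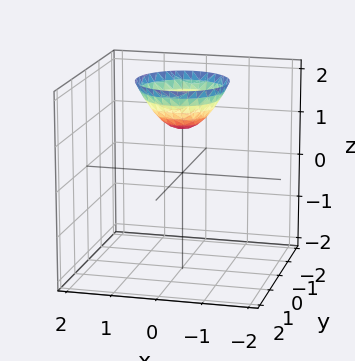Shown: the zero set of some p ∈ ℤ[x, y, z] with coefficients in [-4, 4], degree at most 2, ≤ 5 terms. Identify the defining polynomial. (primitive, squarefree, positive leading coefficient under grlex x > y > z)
x^2 + y^2 - z + 1

(a) deg p = 2. The shape is more complex than any degree-1 surface.
(b) Symmetries: rotational symmetry about the z-axis ⇒ p depends on x, y only through x² + y².
(c) From the axis intercepts and sections: the surface avoids every integer x-axis point in the box; a circular section at z = 2 has radius exactly 1; it crosses the z-axis at the gridline z = 1.
(d) Solving for integer coefficients yields p as stated.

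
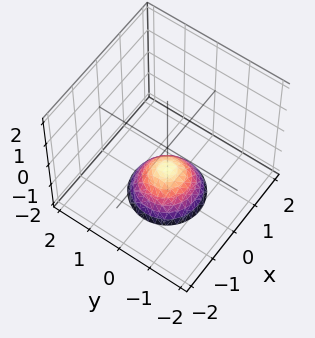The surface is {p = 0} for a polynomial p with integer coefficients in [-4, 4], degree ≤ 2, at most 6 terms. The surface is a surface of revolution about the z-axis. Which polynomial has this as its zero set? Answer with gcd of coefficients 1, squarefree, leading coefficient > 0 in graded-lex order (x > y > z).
(a) deg p = 2. No degree-1 surface has this shape.
(b) Symmetries: every cross-section ⟂ z is a circle, so x, y appear only via x² + y².
(c) From the axis intercepts and sections: no x-intercept at any integer in the box; a circular section at z = -2 has radius exactly 1; it crosses the z-axis at the gridline z = -1.
(d) These observations pin down the coefficients.

x^2 + y^2 + z + 1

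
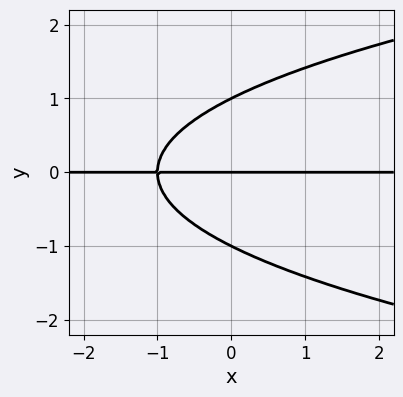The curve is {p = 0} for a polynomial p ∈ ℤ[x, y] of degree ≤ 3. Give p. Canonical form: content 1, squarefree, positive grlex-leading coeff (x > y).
1. deg p = 3.
2. Against the integer gridlines: every point of the x-axis in the box is on the curve; among the integer gridlines, it crosses the y-axis at y ∈ {-1, 0, 1}.
3. Matching integer coefficients to the picture gives p.

y^3 - x*y - y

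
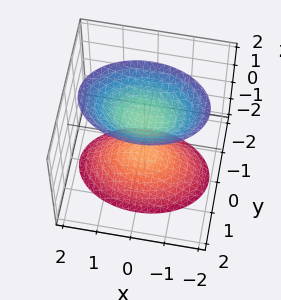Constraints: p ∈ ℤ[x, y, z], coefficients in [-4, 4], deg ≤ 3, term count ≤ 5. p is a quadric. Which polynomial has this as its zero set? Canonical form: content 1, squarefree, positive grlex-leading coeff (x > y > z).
x^2 + 2*y^2 - z^2 + 1

1. There are 2 components. They look like related sheets of one shape, so recover p as a whole.
2. The degree is 2 — two separate bowl-shaped sheets opening away from each other; a quadric.
3. Symmetries: the y ↦ −y reflection is a symmetry, so y appears only in even powers; mirror symmetry x ↦ −x ⇒ only even powers of x; the z ↦ −z reflection is a symmetry, so z appears only in even powers.
4. Checking where it meets the axes: among the integer gridlines, it crosses the z-axis at z ∈ {-1, 1}; no x-intercept at any integer in the box; no y-intercept at any integer in the box.
5. Assembling these constraints gives the stated polynomial.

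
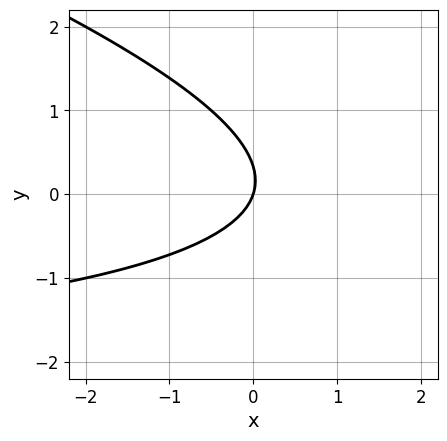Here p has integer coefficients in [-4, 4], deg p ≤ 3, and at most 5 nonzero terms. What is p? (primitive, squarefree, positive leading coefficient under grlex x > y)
x*y + 3*y^2 + 3*x - y

First, the degree is 2 — a generic line meets the curve in up to 2 points.
Next, against the integer gridlines: one x-axis crossing is at x = 0; it crosses the y-axis at the gridline y = 0.
Finally, these observations pin down the coefficients.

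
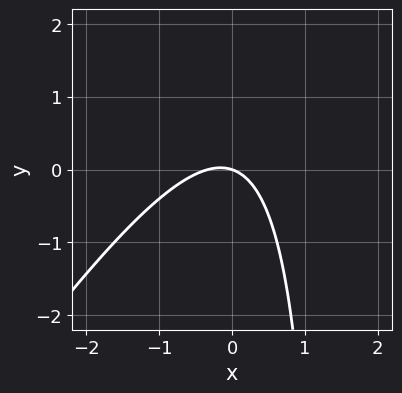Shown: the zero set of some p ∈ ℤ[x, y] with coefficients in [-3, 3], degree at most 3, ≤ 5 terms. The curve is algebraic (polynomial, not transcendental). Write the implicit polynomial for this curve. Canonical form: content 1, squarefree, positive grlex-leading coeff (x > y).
3*x^2 - 2*x*y + x + 3*y

1. Degree: the shape is more complex than any degree-1 curve, so deg p = 2.
2. Against the integer gridlines: it meets the x-axis at x = 0 (among the integer gridlines); it meets the y-axis at y = 0 (among the integer gridlines).
3. These observations pin down the coefficients.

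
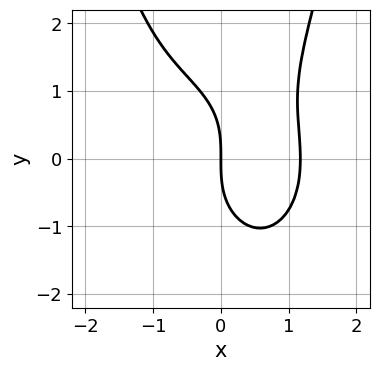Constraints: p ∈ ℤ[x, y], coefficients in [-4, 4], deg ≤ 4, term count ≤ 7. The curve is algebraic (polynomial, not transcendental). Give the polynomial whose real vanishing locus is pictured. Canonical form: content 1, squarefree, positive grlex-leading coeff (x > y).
x^4 + x^2*y^2 + x^3 - y^3 - 3*x

Degree: no degree-3 curve has this shape, so deg p = 4.
Reading off the gridlines: it crosses the x-axis at the gridline x = 0; it meets the y-axis at y = 0 (among the integer gridlines).
Matching integer coefficients to the picture gives p.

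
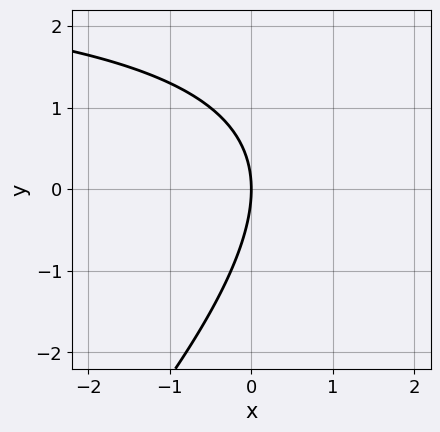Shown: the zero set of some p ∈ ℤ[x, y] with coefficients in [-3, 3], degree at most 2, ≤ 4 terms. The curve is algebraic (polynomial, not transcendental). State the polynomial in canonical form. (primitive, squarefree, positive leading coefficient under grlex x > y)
x*y - y^2 - 3*x

1. The degree is 2 — no degree-1 curve has this shape.
2. Reading off the gridlines: it crosses the x-axis at the gridline x = 0; one y-axis crossing is at y = 0.
3. Together with the visible shape, these determine p as stated.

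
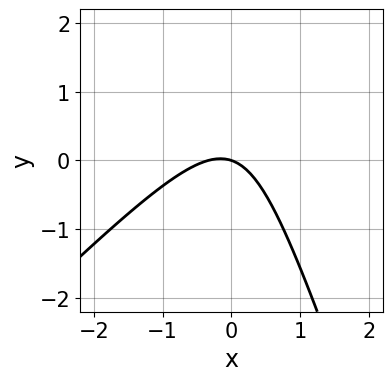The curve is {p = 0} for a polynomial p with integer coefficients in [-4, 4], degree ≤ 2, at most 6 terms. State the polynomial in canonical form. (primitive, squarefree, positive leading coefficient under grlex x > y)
(a) Degree: a generic line meets the curve in up to 2 points, so deg p = 2.
(b) Observable constraints: it meets the x-axis at x = 0 (among the integer gridlines); it meets the y-axis at y = 0 (among the integer gridlines).
(c) The integer polynomial consistent with all of this is the stated p.

3*x^2 - 2*x*y - y^2 + x + 3*y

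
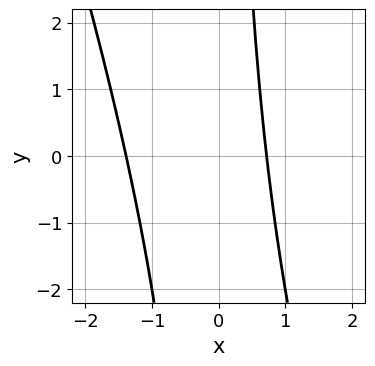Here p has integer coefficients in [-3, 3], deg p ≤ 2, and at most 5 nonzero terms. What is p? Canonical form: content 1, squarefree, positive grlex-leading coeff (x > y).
(a) Degree: a generic line meets the curve in up to 2 points, so deg p = 2.
(b) From the visible intercepts: no y-intercept at any integer in the box.
(c) Together with the visible shape, these determine p as stated.

3*x^2 + x*y + 2*x - 3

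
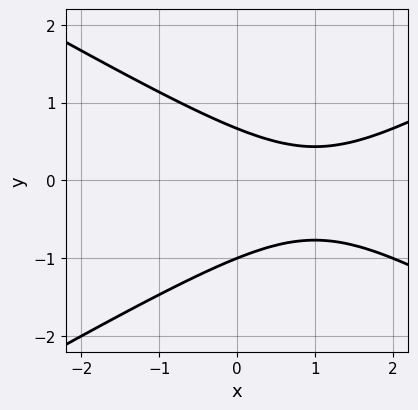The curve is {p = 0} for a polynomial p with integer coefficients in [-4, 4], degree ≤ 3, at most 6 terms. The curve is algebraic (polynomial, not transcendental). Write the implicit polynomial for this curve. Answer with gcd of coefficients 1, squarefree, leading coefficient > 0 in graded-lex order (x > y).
x^2 - 3*y^2 - 2*x - y + 2

First, degree: no degree-1 curve has this shape, so deg p = 2.
Next, from the visible intercepts: it meets the y-axis at y = -1 (among the integer gridlines); no x-intercept at any integer in the box.
Finally, putting this together gives p.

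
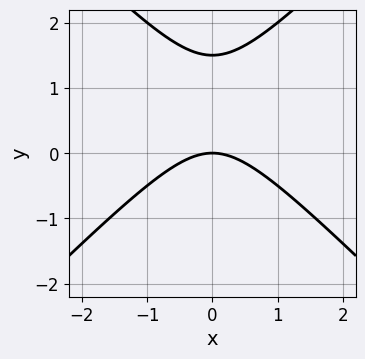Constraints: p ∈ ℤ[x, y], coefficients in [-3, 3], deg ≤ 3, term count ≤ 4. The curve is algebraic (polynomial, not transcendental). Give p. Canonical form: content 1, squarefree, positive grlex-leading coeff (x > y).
1. The degree is 2 — a generic line meets the curve in up to 2 points.
2. Symmetries: mirror symmetry x ↦ −x ⇒ only even powers of x.
3. From the axis intercepts and sections: it meets the x-axis at x = 0 (among the integer gridlines); one y-axis crossing is at y = 0.
4. Together with the visible shape, these determine p as stated.

2*x^2 - 2*y^2 + 3*y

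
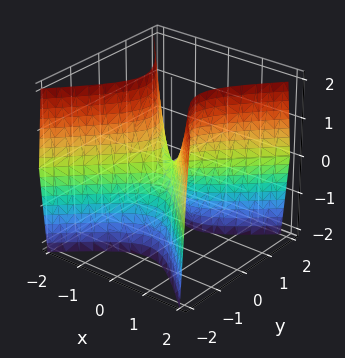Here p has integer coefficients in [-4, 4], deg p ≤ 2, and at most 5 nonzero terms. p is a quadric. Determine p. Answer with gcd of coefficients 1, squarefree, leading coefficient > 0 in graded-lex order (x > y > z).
3*x^2 - 3*y^2 - z

1. Degree: a hyperbolic paraboloid; a quadric, so deg p = 2.
2. Symmetries: the x ↦ −x reflection is a symmetry, so x appears only in even powers; it's symmetric under y → −y, forcing even powers of y.
3. Against the integer gridlines: it meets the x-axis at x = 0 (among the integer gridlines); one z-axis crossing is at z = 0; it crosses the y-axis at the gridline y = 0.
4. Fitting integer coefficients to these (and the overall shape) gives p.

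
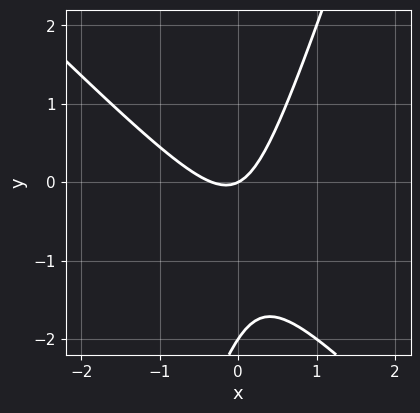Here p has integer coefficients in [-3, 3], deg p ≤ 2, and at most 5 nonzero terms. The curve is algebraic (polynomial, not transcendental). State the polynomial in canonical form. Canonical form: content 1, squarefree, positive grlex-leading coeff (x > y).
3*x^2 + 2*x*y - y^2 + x - 2*y

1. Degree: a generic line meets the curve in up to 2 points, so deg p = 2.
2. Against the integer gridlines: it crosses the x-axis at the gridline x = 0; among the integer gridlines, it crosses the y-axis at y ∈ {-2, 0}.
3. Assembling these constraints gives the stated polynomial.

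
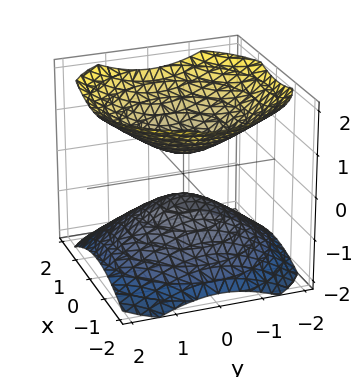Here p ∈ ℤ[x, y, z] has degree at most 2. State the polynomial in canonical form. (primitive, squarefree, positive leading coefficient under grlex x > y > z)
There are 2 components.
The degree is 2 — two sheets facing apart; a quadric.
Symmetries: rotational symmetry about the z-axis ⇒ p depends on x, y only through x² + y²; mirror symmetry z ↦ −z ⇒ only even powers of z.
From the axis intercepts and sections: a circular section at z = -1 has radius exactly 1; no y-intercept at any integer in the box.
Fitting integer coefficients to these (and the overall shape) gives p.

2*x^2 + 2*y^2 - 3*z^2 + 1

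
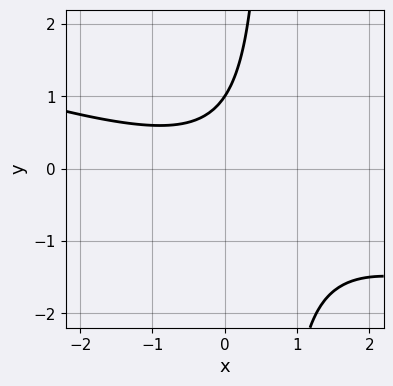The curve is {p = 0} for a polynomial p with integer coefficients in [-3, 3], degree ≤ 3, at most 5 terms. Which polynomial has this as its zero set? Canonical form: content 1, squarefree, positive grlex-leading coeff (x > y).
x^2 + 3*x*y - 2*y + 2

1. The degree is 2 — a generic line meets the curve in up to 2 points.
2. Observable constraints: one y-axis crossing is at y = 1; the curve avoids every integer x-axis point in the box.
3. Together with the visible shape, these determine p as stated.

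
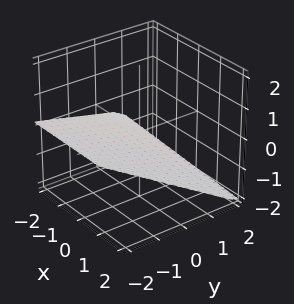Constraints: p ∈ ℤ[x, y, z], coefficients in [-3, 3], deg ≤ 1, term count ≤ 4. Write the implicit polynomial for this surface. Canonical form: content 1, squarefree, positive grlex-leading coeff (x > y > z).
(a) deg p = 1. Every cross-section is a straight line — this is a plane.
(b) From the visible intercepts: it meets the x-axis at x = 2 (among the integer gridlines); it crosses the y-axis at the gridline y = -1; it meets the z-axis at z = -1 (among the integer gridlines).
(c) The integer polynomial consistent with all of this is the stated p.

x - 2*y - 2*z - 2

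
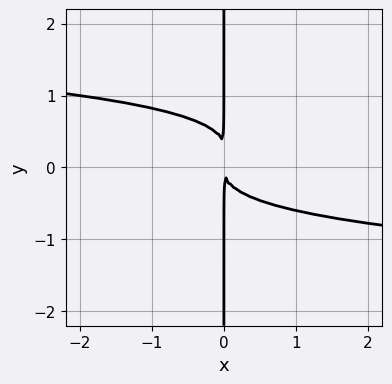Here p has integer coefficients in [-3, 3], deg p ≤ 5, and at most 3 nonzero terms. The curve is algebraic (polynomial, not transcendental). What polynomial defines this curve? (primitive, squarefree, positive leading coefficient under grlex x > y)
3*x*y^3 - x*y^2 + x^2

First, degree: a generic line meets the curve in up to 4 points, so deg p = 4.
Then, against the integer gridlines: the visible y-axis segment lies entirely on the curve.
Finally, matching integer coefficients to the picture gives p.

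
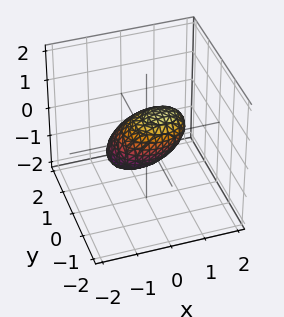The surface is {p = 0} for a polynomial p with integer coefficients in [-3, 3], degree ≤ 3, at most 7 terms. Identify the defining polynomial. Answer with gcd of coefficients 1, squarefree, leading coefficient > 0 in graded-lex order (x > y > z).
2*x^2 - 2*x*z + 3*y^2 + y*z + 3*z^2 - 2

1. deg p = 2.
2. Observable constraints: the x-axis gridline crossings are at x ∈ {-1, 1}.
3. Putting this together gives p.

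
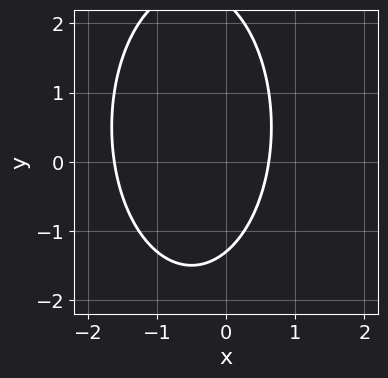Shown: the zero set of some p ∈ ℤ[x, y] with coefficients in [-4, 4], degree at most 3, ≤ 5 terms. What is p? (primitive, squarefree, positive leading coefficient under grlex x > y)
1. The degree is 2 — the shape is more complex than any degree-1 curve.
2. Matching integer coefficients to the picture gives p.

3*x^2 + y^2 + 3*x - y - 3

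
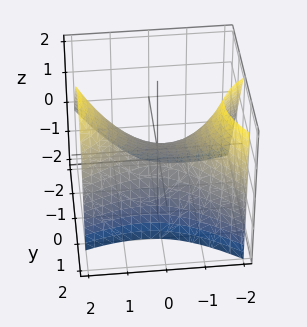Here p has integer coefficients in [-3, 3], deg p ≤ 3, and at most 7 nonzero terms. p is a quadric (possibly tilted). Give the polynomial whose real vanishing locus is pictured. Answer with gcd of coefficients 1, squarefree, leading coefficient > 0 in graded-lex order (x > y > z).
1. The degree is 2 — a generic line meets the surface in up to 2 points.
2. From the visible intercepts: it meets the z-axis at z = 0 (among the integer gridlines); it crosses the x-axis at the gridline x = 0; one y-axis crossing is at y = 0.
3. Solving for integer coefficients yields p as stated.

x^2 - x*y - 2*y^2 + y*z - 2*z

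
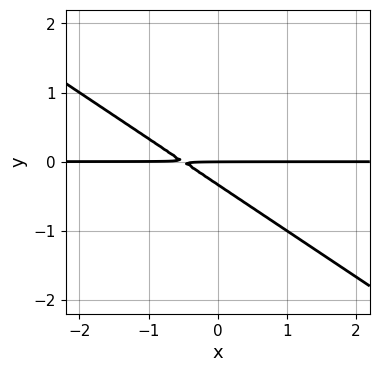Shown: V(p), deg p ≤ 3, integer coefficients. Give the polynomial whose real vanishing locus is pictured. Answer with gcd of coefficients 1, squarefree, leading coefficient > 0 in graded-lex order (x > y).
(a) Degree: a generic line meets the curve in up to 2 points, so deg p = 2.
(b) Observable constraints: every point of the x-axis in the box is on the curve; it crosses the y-axis at the gridline y = 0.
(c) Putting this together gives p.

2*x*y + 3*y^2 + y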